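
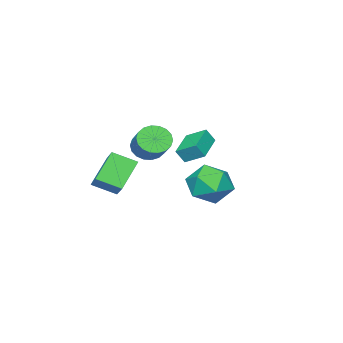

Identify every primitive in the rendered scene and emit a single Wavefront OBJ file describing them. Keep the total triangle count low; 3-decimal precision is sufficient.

v -0.651 0.101 -0.562
v -0.327 -0.207 0.161
v -0.909 1.133 -0.007
v -0.586 0.825 0.716
v 0.986 0.755 -1.016
v 1.309 0.447 -0.293
v 0.727 1.787 -0.461
v 1.051 1.479 0.262
v 3.443 -3.109 -2.724
v 2.117 -3.22 -1.367
v 2.74 -2.044 -3.323
v 1.414 -2.155 -1.966
v 4.266 -2.065 -1.834
v 2.94 -2.176 -0.477
v 3.563 -1 -2.433
v 2.237 -1.111 -1.076
v 1.751 3.907 -0.682
v 2.78 4.471 -0.248
v 2.86 2.969 -2.092
v 3.889 3.533 -1.658
v 3.319 2.658 -0.97
v 2.633 3.238 -0.098
v 3.007 4.202 -2.242
v 2.321 4.782 -1.37
v 3.556 4.654 -1.212
v 3.749 3.7 -0.426
v 1.891 3.74 -1.914
v 2.084 2.786 -1.128
v 0.785 -1.699 -0.589
v 1.447 -2.295 -0.461
v 2.217 -1.237 0.478
v 1.555 -0.641 0.349
v 1.569 -2.095 -0.786
v 2.339 -1.037 0.152
v 1.535 -1.817 -1.072
v 2.305 -0.759 -0.134
v 1.353 -1.515 -1.263
v 2.123 -0.457 -0.324
v 1.058 -1.25 -1.32
v 1.829 -0.192 -0.381
v 0.71 -1.073 -1.232
v 1.48 -0.016 -0.294
v 0.376 -1.021 -1.017
v 1.146 0.037 -0.079
v 0.123 -1.103 -0.718
v 0.893 -0.045 0.221
v 0.001 -1.303 -0.392
v 0.771 -0.245 0.546
v 0.035 -1.581 -0.106
v 0.805 -0.523 0.832
v 0.217 -1.883 0.084
v 0.987 -0.825 1.023
v 0.511 -2.148 0.141
v 1.282 -1.09 1.08
v 0.86 -2.324 0.054
v 1.63 -1.267 0.992
v 1.194 -2.377 -0.161
v 1.964 -1.319 0.777
f 2 4 1
f 5 2 1
f 1 4 3
f 3 5 1
f 2 8 4
f 6 2 5
f 6 8 2
f 4 8 3
f 7 5 3
f 3 8 7
f 7 6 5
f 8 6 7
f 10 12 9
f 13 10 9
f 9 12 11
f 11 13 9
f 10 16 12
f 14 10 13
f 14 16 10
f 12 16 11
f 15 13 11
f 11 16 15
f 15 14 13
f 16 14 15
f 17 28 22
f 17 22 18
f 17 18 24
f 17 24 27
f 17 27 28
f 18 22 26
f 22 28 21
f 28 27 19
f 27 24 23
f 24 18 25
f 20 26 21
f 20 21 19
f 20 19 23
f 20 23 25
f 20 25 26
f 21 26 22
f 19 21 28
f 23 19 27
f 25 23 24
f 26 25 18
f 30 29 33
f 30 33 31
f 31 33 34
f 31 34 32
f 33 29 35
f 33 35 34
f 34 35 36
f 34 36 32
f 35 29 37
f 35 37 36
f 36 37 38
f 36 38 32
f 37 29 39
f 37 39 38
f 38 39 40
f 38 40 32
f 39 29 41
f 39 41 40
f 40 41 42
f 40 42 32
f 41 29 43
f 41 43 42
f 42 43 44
f 42 44 32
f 43 29 45
f 43 45 44
f 44 45 46
f 44 46 32
f 45 29 47
f 45 47 46
f 46 47 48
f 46 48 32
f 47 29 49
f 47 49 48
f 48 49 50
f 48 50 32
f 49 29 51
f 49 51 50
f 50 51 52
f 50 52 32
f 51 29 53
f 51 53 52
f 52 53 54
f 52 54 32
f 53 29 55
f 53 55 54
f 54 55 56
f 54 56 32
f 55 29 57
f 55 57 56
f 56 57 58
f 56 58 32
f 57 29 30
f 57 30 58
f 58 30 31
f 58 31 32



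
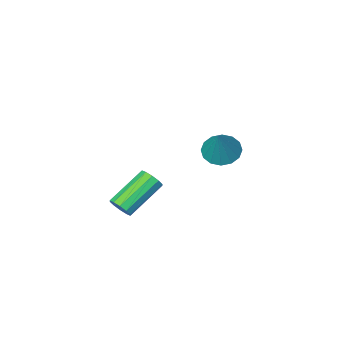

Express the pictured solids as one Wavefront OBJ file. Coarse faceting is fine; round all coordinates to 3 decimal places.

v 3.588 -0.56 2.133
v 3.901 -0.53 2.632
v 2.185 -0.851 3.726
v 1.872 -0.88 3.227
v 3.786 -0.194 2.551
v 2.07 -0.514 3.645
v 3.596 0.003 2.31
v 1.88 -0.318 3.404
v 3.402 -0.015 2.002
v 1.687 -0.336 3.096
v 3.28 -0.241 1.743
v 1.564 -0.562 2.837
v 3.275 -0.589 1.634
v 1.559 -0.91 2.728
v 3.39 -0.926 1.715
v 1.674 -1.246 2.809
v 3.58 -1.122 1.956
v 1.864 -1.443 3.05
v 3.773 -1.104 2.264
v 2.058 -1.425 3.358
v 3.896 -0.878 2.523
v 2.18 -1.199 3.617
v -2.405 -2.308 2.74
v -1.554 -2.44 2.444
v -1.715 -1.492 4.36
v -1.675 -2.014 2.282
v -1.992 -1.668 2.242
v -2.419 -1.492 2.336
v -2.842 -1.536 2.538
v -3.148 -1.786 2.794
v -3.255 -2.176 3.036
v -3.134 -2.601 3.198
v -2.818 -2.948 3.238
v -2.391 -3.123 3.144
v -1.968 -3.08 2.942
v -1.661 -2.829 2.686
f 2 1 5
f 2 5 3
f 3 5 6
f 3 6 4
f 5 1 7
f 5 7 6
f 6 7 8
f 6 8 4
f 7 1 9
f 7 9 8
f 8 9 10
f 8 10 4
f 9 1 11
f 9 11 10
f 10 11 12
f 10 12 4
f 11 1 13
f 11 13 12
f 12 13 14
f 12 14 4
f 13 1 15
f 13 15 14
f 14 15 16
f 14 16 4
f 15 1 17
f 15 17 16
f 16 17 18
f 16 18 4
f 17 1 19
f 17 19 18
f 18 19 20
f 18 20 4
f 19 1 21
f 19 21 20
f 20 21 22
f 20 22 4
f 21 1 2
f 21 2 22
f 22 2 3
f 22 3 4
f 24 23 26
f 24 26 25
f 26 23 27
f 26 27 25
f 27 23 28
f 27 28 25
f 28 23 29
f 28 29 25
f 29 23 30
f 29 30 25
f 30 23 31
f 30 31 25
f 31 23 32
f 31 32 25
f 32 23 33
f 32 33 25
f 33 23 34
f 33 34 25
f 34 23 35
f 34 35 25
f 35 23 36
f 35 36 25
f 36 23 24
f 36 24 25



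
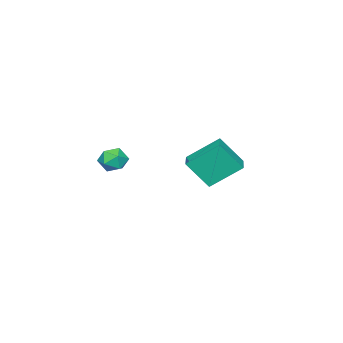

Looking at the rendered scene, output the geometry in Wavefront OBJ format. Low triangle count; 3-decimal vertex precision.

v -2.479 -0.849 -3.633
v -3.455 0.526 -2.332
v -1.377 -0.124 -3.574
v -2.353 1.252 -2.273
v -1.887 -1.872 -2.107
v -2.863 -0.496 -0.806
v -0.785 -1.146 -2.048
v -1.761 0.229 -0.747
v 4.242 -1.52 0.046
v 4.688 -2.002 -0.428
v 3.152 -2.098 -0.392
v 3.598 -2.58 -0.866
v 3.622 -2.669 -0.061
v 4.296 -2.311 0.209
v 3.544 -1.789 -1.029
v 4.218 -1.431 -0.759
v 4.257 -2.168 -1.092
v 4.305 -2.712 -0.494
v 3.535 -1.388 -0.326
v 3.583 -1.932 0.272
f 2 4 1
f 5 2 1
f 1 4 3
f 3 5 1
f 2 8 4
f 6 2 5
f 6 8 2
f 4 8 3
f 7 5 3
f 3 8 7
f 7 6 5
f 8 6 7
f 9 20 14
f 9 14 10
f 9 10 16
f 9 16 19
f 9 19 20
f 10 14 18
f 14 20 13
f 20 19 11
f 19 16 15
f 16 10 17
f 12 18 13
f 12 13 11
f 12 11 15
f 12 15 17
f 12 17 18
f 13 18 14
f 11 13 20
f 15 11 19
f 17 15 16
f 18 17 10



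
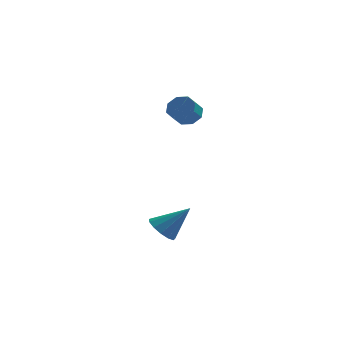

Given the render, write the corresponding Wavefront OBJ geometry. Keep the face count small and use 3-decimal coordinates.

v 0.975 -2.505 -3.339
v 1.664 -2.469 -4.021
v 2.445 -2.295 -1.841
v 1.504 -1.953 -3.936
v 1.176 -1.613 -3.662
v 0.784 -1.555 -3.285
v 0.453 -1.799 -2.926
v 0.287 -2.267 -2.698
v 0.34 -2.811 -2.673
v 0.594 -3.257 -2.86
v 0.969 -3.465 -3.199
v 1.346 -3.367 -3.583
v 1.605 -2.996 -3.889
v 2.164 1.819 3.514
v 2.536 2.248 4.172
v 2.148 1.491 4.885
v 1.776 1.061 4.226
v 1.914 2.454 4.053
v 1.526 1.697 4.766
v 1.438 2.288 3.618
v 1.051 1.53 4.33
v 1.388 1.847 3.121
v 1 1.089 3.834
v 1.792 1.389 2.855
v 1.404 0.632 3.568
v 2.414 1.183 2.974
v 2.026 0.426 3.687
v 2.889 1.35 3.41
v 2.502 0.592 4.122
v 2.94 1.791 3.906
v 2.552 1.033 4.619
f 2 1 4
f 2 4 3
f 4 1 5
f 4 5 3
f 5 1 6
f 5 6 3
f 6 1 7
f 6 7 3
f 7 1 8
f 7 8 3
f 8 1 9
f 8 9 3
f 9 1 10
f 9 10 3
f 10 1 11
f 10 11 3
f 11 1 12
f 11 12 3
f 12 1 13
f 12 13 3
f 13 1 2
f 13 2 3
f 15 14 18
f 15 18 16
f 16 18 19
f 16 19 17
f 18 14 20
f 18 20 19
f 19 20 21
f 19 21 17
f 20 14 22
f 20 22 21
f 21 22 23
f 21 23 17
f 22 14 24
f 22 24 23
f 23 24 25
f 23 25 17
f 24 14 26
f 24 26 25
f 25 26 27
f 25 27 17
f 26 14 28
f 26 28 27
f 27 28 29
f 27 29 17
f 28 14 30
f 28 30 29
f 29 30 31
f 29 31 17
f 30 14 15
f 30 15 31
f 31 15 16
f 31 16 17



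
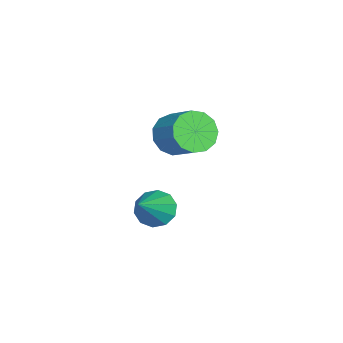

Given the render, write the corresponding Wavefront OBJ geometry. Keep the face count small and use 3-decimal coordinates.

v 2.579 -3.581 1.455
v 3.119 -3.58 0.825
v 4.081 -3.919 2.745
v 3.078 -3.099 0.999
v 2.846 -2.802 1.347
v 2.512 -2.803 1.736
v 2.203 -3.1 2.018
v 2.038 -3.581 2.084
v 2.079 -4.062 1.91
v 2.311 -4.359 1.562
v 2.645 -4.359 1.173
v 2.954 -4.061 0.891
v -1.298 -3.554 2.875
v -0.978 -3.104 2.066
v -0.062 -2.156 2.955
v -0.382 -2.606 3.765
v -1.425 -2.826 2.231
v -0.509 -1.879 3.121
v -1.833 -2.78 2.601
v -0.917 -1.832 3.491
v -2.07 -2.979 3.058
v -1.154 -2.031 3.947
v -2.063 -3.36 3.457
v -1.147 -2.413 4.346
v -1.812 -3.804 3.671
v -0.896 -2.856 4.561
v -1.399 -4.167 3.633
v -0.483 -3.22 4.522
v -0.953 -4.336 3.354
v -0.037 -3.389 4.243
v -0.617 -4.257 2.923
v 0.299 -3.309 3.812
v -0.497 -3.954 2.477
v 0.419 -3.007 3.366
v -0.632 -3.524 2.157
v 0.285 -2.577 3.047
f 2 1 4
f 2 4 3
f 4 1 5
f 4 5 3
f 5 1 6
f 5 6 3
f 6 1 7
f 6 7 3
f 7 1 8
f 7 8 3
f 8 1 9
f 8 9 3
f 9 1 10
f 9 10 3
f 10 1 11
f 10 11 3
f 11 1 12
f 11 12 3
f 12 1 2
f 12 2 3
f 14 13 17
f 14 17 15
f 15 17 18
f 15 18 16
f 17 13 19
f 17 19 18
f 18 19 20
f 18 20 16
f 19 13 21
f 19 21 20
f 20 21 22
f 20 22 16
f 21 13 23
f 21 23 22
f 22 23 24
f 22 24 16
f 23 13 25
f 23 25 24
f 24 25 26
f 24 26 16
f 25 13 27
f 25 27 26
f 26 27 28
f 26 28 16
f 27 13 29
f 27 29 28
f 28 29 30
f 28 30 16
f 29 13 31
f 29 31 30
f 30 31 32
f 30 32 16
f 31 13 33
f 31 33 32
f 32 33 34
f 32 34 16
f 33 13 35
f 33 35 34
f 34 35 36
f 34 36 16
f 35 13 14
f 35 14 36
f 36 14 15
f 36 15 16



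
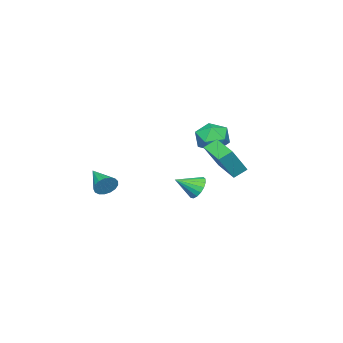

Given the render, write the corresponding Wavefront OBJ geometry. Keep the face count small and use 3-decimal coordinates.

v 2.764 3.827 0.284
v 3.053 3.644 -0.304
v 3.556 3.113 0.896
v 3.221 3.908 -0.213
v 3.283 4.153 -0.009
v 3.227 4.324 0.262
v 3.065 4.38 0.538
v 2.833 4.31 0.756
v 2.586 4.13 0.866
v 2.379 3.879 0.842
v 2.261 3.617 0.69
v 2.257 3.403 0.445
v 2.37 3.285 0.163
v 2.573 3.292 -0.091
v 2.819 3.422 -0.26
v 1.564 -2.365 -1.533
v 1.74 -2.66 -2.096
v 0.856 -3.715 -1.047
v 1.983 -2.717 -1.902
v 2.129 -2.694 -1.623
v 2.146 -2.595 -1.324
v 2.03 -2.443 -1.072
v 1.807 -2.274 -0.926
v 1.528 -2.125 -0.919
v 1.258 -2.032 -1.053
v 1.058 -2.014 -1.296
v 0.973 -2.077 -1.594
v 1.024 -2.206 -1.878
v 1.199 -2.372 -2.083
v 1.457 -2.535 -2.162
v -4.564 0.175 0.711
v -4.163 0.858 1.32
v -3.097 -0.158 0.12
v -2.696 0.525 0.729
v -3.076 -0.319 1.105
v -3.983 -0.113 1.471
v -3.277 0.813 -0.031
v -4.184 1.019 0.335
v -3.368 1.252 0.862
v -3.244 0.552 1.564
v -4.016 0.148 -0.124
v -3.892 -0.552 0.578
v -3.016 1.131 -0.828
v -3.598 1.535 -0.377
v -2.24 2.541 -1.089
v -2.822 2.945 -0.638
v -2.058 0.875 0.638
v -2.64 1.279 1.089
v -1.282 2.285 0.377
v -1.864 2.689 0.828
f 2 1 4
f 2 4 3
f 4 1 5
f 4 5 3
f 5 1 6
f 5 6 3
f 6 1 7
f 6 7 3
f 7 1 8
f 7 8 3
f 8 1 9
f 8 9 3
f 9 1 10
f 9 10 3
f 10 1 11
f 10 11 3
f 11 1 12
f 11 12 3
f 12 1 13
f 12 13 3
f 13 1 14
f 13 14 3
f 14 1 15
f 14 15 3
f 15 1 2
f 15 2 3
f 17 16 19
f 17 19 18
f 19 16 20
f 19 20 18
f 20 16 21
f 20 21 18
f 21 16 22
f 21 22 18
f 22 16 23
f 22 23 18
f 23 16 24
f 23 24 18
f 24 16 25
f 24 25 18
f 25 16 26
f 25 26 18
f 26 16 27
f 26 27 18
f 27 16 28
f 27 28 18
f 28 16 29
f 28 29 18
f 29 16 30
f 29 30 18
f 30 16 17
f 30 17 18
f 31 42 36
f 31 36 32
f 31 32 38
f 31 38 41
f 31 41 42
f 32 36 40
f 36 42 35
f 42 41 33
f 41 38 37
f 38 32 39
f 34 40 35
f 34 35 33
f 34 33 37
f 34 37 39
f 34 39 40
f 35 40 36
f 33 35 42
f 37 33 41
f 39 37 38
f 40 39 32
f 44 46 43
f 47 44 43
f 43 46 45
f 45 47 43
f 44 50 46
f 48 44 47
f 48 50 44
f 46 50 45
f 49 47 45
f 45 50 49
f 49 48 47
f 50 48 49



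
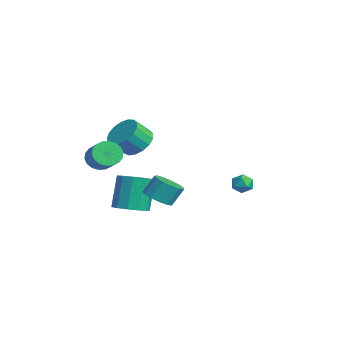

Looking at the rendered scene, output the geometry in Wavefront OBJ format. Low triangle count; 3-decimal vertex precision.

v -1.214 4.094 0.807
v -0.648 4.039 1.147
v -1.112 3.081 0.473
v -0.546 3.026 0.813
v -1.123 3.078 1.135
v -1.186 3.704 1.341
v -0.574 3.416 0.279
v -0.637 4.042 0.485
v -0.253 3.619 0.821
v -0.592 3.411 1.35
v -1.168 3.709 0.27
v -1.507 3.501 0.799
v -3.484 -1.249 3.337
v -2.487 -1.276 3.124
v -2.318 -2.178 4.031
v -3.316 -2.151 4.243
v -2.524 -0.934 3.471
v -2.355 -1.836 4.377
v -2.78 -0.665 3.787
v -2.611 -1.567 4.693
v -3.198 -0.529 4
v -3.029 -1.431 4.906
v -3.681 -0.558 4.061
v -3.512 -1.46 4.967
v -4.12 -0.746 3.956
v -3.951 -1.648 4.863
v -4.413 -1.048 3.709
v -4.244 -1.95 4.616
v -4.493 -1.397 3.377
v -4.324 -2.299 4.284
v -4.342 -1.712 3.036
v -4.173 -2.614 3.942
v -3.995 -1.921 2.763
v -3.826 -2.823 3.67
v -3.531 -1.976 2.622
v -3.362 -2.878 3.529
v -3.056 -1.864 2.645
v -2.887 -2.766 3.552
v -2.679 -1.612 2.826
v -2.51 -2.513 3.733
v -2.534 -3.535 2.849
v -2.123 -3.729 2.166
v -0.856 -3.66 2.908
v -1.266 -3.465 3.591
v -2.135 -3.364 2.153
v -0.868 -3.295 2.895
v -2.226 -3.034 2.277
v -0.959 -2.964 3.019
v -2.378 -2.802 2.515
v -1.111 -2.733 3.257
v -2.561 -2.716 2.819
v -1.294 -2.646 3.561
v -2.738 -2.791 3.129
v -1.471 -2.722 3.871
v -2.875 -3.014 3.383
v -1.608 -2.945 4.125
v -2.944 -3.34 3.532
v -1.677 -3.271 4.274
v -2.932 -3.705 3.545
v -1.665 -3.636 4.287
v -2.841 -4.036 3.421
v -1.574 -3.966 4.163
v -2.689 -4.267 3.183
v -1.422 -4.198 3.925
v -2.506 -4.354 2.879
v -1.239 -4.284 3.621
v -2.329 -4.278 2.569
v -1.062 -4.209 3.311
v -2.192 -4.055 2.315
v -0.925 -3.986 3.057
v 2.772 -2.058 1.863
v 3.282 -1.49 1.513
v 3.278 -0.873 2.507
v 2.768 -1.442 2.857
v 2.84 -1.346 1.422
v 2.836 -0.73 2.417
v 2.376 -1.429 1.471
v 2.372 -0.813 2.466
v 2.039 -1.711 1.645
v 2.034 -1.095 2.639
v 1.934 -2.104 1.888
v 1.93 -1.488 2.882
v 2.095 -2.482 2.123
v 2.091 -1.866 3.117
v 2.471 -2.725 2.275
v 2.467 -2.109 3.269
v 2.943 -2.757 2.296
v 2.939 -2.141 3.291
v 3.36 -2.567 2.18
v 3.356 -1.95 3.175
v 3.591 -2.215 1.963
v 3.587 -1.599 2.958
v 3.562 -1.813 1.714
v 3.558 -1.197 2.709
v 0.932 -2.926 0.532
v 1.656 -2.284 0.595
v 1.093 -1.832 2.471
v 0.368 -2.474 2.408
v 1.225 -2.011 0.4
v 0.662 -1.559 2.276
v 0.701 -2.028 0.246
v 0.137 -1.576 2.122
v 0.25 -2.331 0.184
v -0.314 -1.879 2.06
v 0.015 -2.822 0.232
v -0.548 -2.37 2.108
v 0.072 -3.346 0.375
v -0.492 -2.895 2.251
v 0.401 -3.737 0.568
v -0.162 -3.285 2.444
v 0.899 -3.871 0.75
v 0.336 -3.419 2.626
v 1.408 -3.704 0.862
v 0.844 -3.252 2.738
v 1.765 -3.29 0.87
v 1.201 -2.839 2.746
v 1.857 -2.761 0.77
v 1.294 -2.309 2.646
f 1 12 6
f 1 6 2
f 1 2 8
f 1 8 11
f 1 11 12
f 2 6 10
f 6 12 5
f 12 11 3
f 11 8 7
f 8 2 9
f 4 10 5
f 4 5 3
f 4 3 7
f 4 7 9
f 4 9 10
f 5 10 6
f 3 5 12
f 7 3 11
f 9 7 8
f 10 9 2
f 14 13 17
f 14 17 15
f 15 17 18
f 15 18 16
f 17 13 19
f 17 19 18
f 18 19 20
f 18 20 16
f 19 13 21
f 19 21 20
f 20 21 22
f 20 22 16
f 21 13 23
f 21 23 22
f 22 23 24
f 22 24 16
f 23 13 25
f 23 25 24
f 24 25 26
f 24 26 16
f 25 13 27
f 25 27 26
f 26 27 28
f 26 28 16
f 27 13 29
f 27 29 28
f 28 29 30
f 28 30 16
f 29 13 31
f 29 31 30
f 30 31 32
f 30 32 16
f 31 13 33
f 31 33 32
f 32 33 34
f 32 34 16
f 33 13 35
f 33 35 34
f 34 35 36
f 34 36 16
f 35 13 37
f 35 37 36
f 36 37 38
f 36 38 16
f 37 13 39
f 37 39 38
f 38 39 40
f 38 40 16
f 39 13 14
f 39 14 40
f 40 14 15
f 40 15 16
f 42 41 45
f 42 45 43
f 43 45 46
f 43 46 44
f 45 41 47
f 45 47 46
f 46 47 48
f 46 48 44
f 47 41 49
f 47 49 48
f 48 49 50
f 48 50 44
f 49 41 51
f 49 51 50
f 50 51 52
f 50 52 44
f 51 41 53
f 51 53 52
f 52 53 54
f 52 54 44
f 53 41 55
f 53 55 54
f 54 55 56
f 54 56 44
f 55 41 57
f 55 57 56
f 56 57 58
f 56 58 44
f 57 41 59
f 57 59 58
f 58 59 60
f 58 60 44
f 59 41 61
f 59 61 60
f 60 61 62
f 60 62 44
f 61 41 63
f 61 63 62
f 62 63 64
f 62 64 44
f 63 41 65
f 63 65 64
f 64 65 66
f 64 66 44
f 65 41 67
f 65 67 66
f 66 67 68
f 66 68 44
f 67 41 69
f 67 69 68
f 68 69 70
f 68 70 44
f 69 41 42
f 69 42 70
f 70 42 43
f 70 43 44
f 72 71 75
f 72 75 73
f 73 75 76
f 73 76 74
f 75 71 77
f 75 77 76
f 76 77 78
f 76 78 74
f 77 71 79
f 77 79 78
f 78 79 80
f 78 80 74
f 79 71 81
f 79 81 80
f 80 81 82
f 80 82 74
f 81 71 83
f 81 83 82
f 82 83 84
f 82 84 74
f 83 71 85
f 83 85 84
f 84 85 86
f 84 86 74
f 85 71 87
f 85 87 86
f 86 87 88
f 86 88 74
f 87 71 89
f 87 89 88
f 88 89 90
f 88 90 74
f 89 71 91
f 89 91 90
f 90 91 92
f 90 92 74
f 91 71 93
f 91 93 92
f 92 93 94
f 92 94 74
f 93 71 72
f 93 72 94
f 94 72 73
f 94 73 74
f 96 95 99
f 96 99 97
f 97 99 100
f 97 100 98
f 99 95 101
f 99 101 100
f 100 101 102
f 100 102 98
f 101 95 103
f 101 103 102
f 102 103 104
f 102 104 98
f 103 95 105
f 103 105 104
f 104 105 106
f 104 106 98
f 105 95 107
f 105 107 106
f 106 107 108
f 106 108 98
f 107 95 109
f 107 109 108
f 108 109 110
f 108 110 98
f 109 95 111
f 109 111 110
f 110 111 112
f 110 112 98
f 111 95 113
f 111 113 112
f 112 113 114
f 112 114 98
f 113 95 115
f 113 115 114
f 114 115 116
f 114 116 98
f 115 95 117
f 115 117 116
f 116 117 118
f 116 118 98
f 117 95 96
f 117 96 118
f 118 96 97
f 118 97 98



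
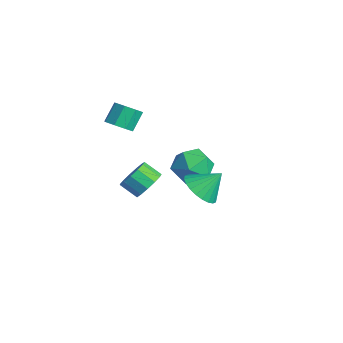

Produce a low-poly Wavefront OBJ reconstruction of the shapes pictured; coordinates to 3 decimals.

v -2.405 3.217 -3.305
v -1.965 2.564 -2.332
v -3.155 1.516 -4.108
v -2.715 0.863 -3.135
v -3.662 1.664 -2.974
v -3.199 2.715 -2.477
v -1.921 1.365 -3.963
v -1.458 2.416 -3.466
v -1.666 1.419 -2.739
v -2.742 1.604 -2.128
v -2.378 2.476 -4.312
v -3.454 2.661 -3.701
v 2.821 -0.228 -0.719
v 3.613 -0.875 -0.401
v 3.179 0.728 0.339
v 3.809 -0.637 -0.683
v 3.856 -0.338 -0.97
v 3.744 -0.021 -1.218
v 3.493 0.264 -1.391
v 3.139 0.474 -1.461
v 2.736 0.577 -1.418
v 2.347 0.557 -1.269
v 2.03 0.418 -1.036
v 1.833 0.181 -0.754
v 1.787 -0.119 -0.468
v 1.898 -0.435 -0.219
v 2.15 -0.72 -0.046
v 2.504 -0.93 0.024
v 2.906 -1.033 -0.019
v 3.295 -1.014 -0.168
v -3.246 -1.725 0.504
v -2.636 -1.228 0.362
v -3.003 -0.498 1.333
v -3.614 -0.995 1.476
v -3.141 -1.073 0.053
v -3.509 -0.342 1.025
v -3.708 -1.299 0.009
v -4.076 -0.569 0.981
v -4.005 -1.775 0.255
v -4.372 -1.045 1.227
v -3.857 -2.222 0.647
v -4.224 -1.492 1.618
v -3.351 -2.378 0.955
v -3.719 -1.647 1.927
v -2.784 -2.151 0.999
v -3.152 -1.421 1.971
v -2.488 -1.675 0.753
v -2.855 -0.945 1.725
v 0.597 -1.877 -1.421
v 1.188 -2.569 -1.432
v 0.514 -3.155 -0.79
v -0.077 -2.463 -0.779
v 1.316 -2.276 -1.03
v 0.641 -2.862 -0.389
v 1.215 -1.857 -0.753
v 0.541 -2.443 -0.111
v 0.918 -1.444 -0.688
v 0.244 -2.03 -0.046
v 0.52 -1.168 -0.855
v -0.155 -1.754 -0.213
v 0.146 -1.118 -1.202
v -0.529 -1.704 -0.56
v -0.085 -1.308 -1.619
v -0.76 -1.894 -0.977
v -0.099 -1.679 -1.972
v -0.774 -2.265 -1.331
v 0.108 -2.113 -2.151
v -0.567 -2.699 -1.509
v 0.47 -2.472 -2.098
v -0.204 -3.058 -1.456
v 0.873 -2.642 -1.83
v 0.199 -3.228 -1.188
f 1 12 6
f 1 6 2
f 1 2 8
f 1 8 11
f 1 11 12
f 2 6 10
f 6 12 5
f 12 11 3
f 11 8 7
f 8 2 9
f 4 10 5
f 4 5 3
f 4 3 7
f 4 7 9
f 4 9 10
f 5 10 6
f 3 5 12
f 7 3 11
f 9 7 8
f 10 9 2
f 14 13 16
f 14 16 15
f 16 13 17
f 16 17 15
f 17 13 18
f 17 18 15
f 18 13 19
f 18 19 15
f 19 13 20
f 19 20 15
f 20 13 21
f 20 21 15
f 21 13 22
f 21 22 15
f 22 13 23
f 22 23 15
f 23 13 24
f 23 24 15
f 24 13 25
f 24 25 15
f 25 13 26
f 25 26 15
f 26 13 27
f 26 27 15
f 27 13 28
f 27 28 15
f 28 13 29
f 28 29 15
f 29 13 30
f 29 30 15
f 30 13 14
f 30 14 15
f 32 31 35
f 32 35 33
f 33 35 36
f 33 36 34
f 35 31 37
f 35 37 36
f 36 37 38
f 36 38 34
f 37 31 39
f 37 39 38
f 38 39 40
f 38 40 34
f 39 31 41
f 39 41 40
f 40 41 42
f 40 42 34
f 41 31 43
f 41 43 42
f 42 43 44
f 42 44 34
f 43 31 45
f 43 45 44
f 44 45 46
f 44 46 34
f 45 31 47
f 45 47 46
f 46 47 48
f 46 48 34
f 47 31 32
f 47 32 48
f 48 32 33
f 48 33 34
f 50 49 53
f 50 53 51
f 51 53 54
f 51 54 52
f 53 49 55
f 53 55 54
f 54 55 56
f 54 56 52
f 55 49 57
f 55 57 56
f 56 57 58
f 56 58 52
f 57 49 59
f 57 59 58
f 58 59 60
f 58 60 52
f 59 49 61
f 59 61 60
f 60 61 62
f 60 62 52
f 61 49 63
f 61 63 62
f 62 63 64
f 62 64 52
f 63 49 65
f 63 65 64
f 64 65 66
f 64 66 52
f 65 49 67
f 65 67 66
f 66 67 68
f 66 68 52
f 67 49 69
f 67 69 68
f 68 69 70
f 68 70 52
f 69 49 71
f 69 71 70
f 70 71 72
f 70 72 52
f 71 49 50
f 71 50 72
f 72 50 51
f 72 51 52



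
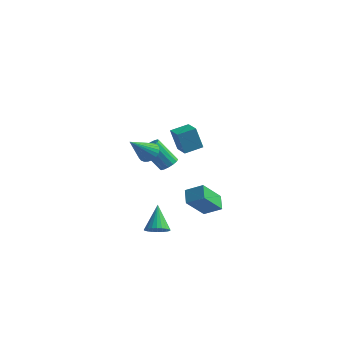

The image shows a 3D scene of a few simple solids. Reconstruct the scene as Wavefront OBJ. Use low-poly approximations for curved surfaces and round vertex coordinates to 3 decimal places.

v 0.753 1.549 -3.916
v 0.386 0.249 -2.551
v 1.744 1.843 -3.368
v 1.377 0.544 -2.003
v 1.263 0.836 -4.457
v 0.896 -0.463 -3.092
v 2.254 1.131 -3.909
v 1.887 -0.169 -2.544
v 1.132 -3.763 -3.577
v 1.409 -4.235 -3.125
v 0.568 -2.817 -2.243
v 1.622 -4.061 -3.159
v 1.76 -3.842 -3.256
v 1.803 -3.61 -3.402
v 1.743 -3.402 -3.574
v 1.591 -3.249 -3.748
v 1.369 -3.174 -3.895
v 1.11 -3.188 -3.994
v 0.855 -3.29 -4.029
v 0.642 -3.464 -3.996
v 0.504 -3.684 -3.899
v 0.461 -3.915 -3.753
v 0.52 -4.124 -3.58
v 0.673 -4.277 -3.407
v 0.895 -4.352 -3.259
v 1.154 -4.338 -3.161
v -0.766 -1.58 0.881
v -0.141 -1.496 1.186
v -1.194 -2.82 2.099
v -0.292 -1.312 1.32
v -0.514 -1.169 1.388
v -0.775 -1.088 1.378
v -1.034 -1.082 1.293
v -1.253 -1.152 1.145
v -1.397 -1.288 0.956
v -1.445 -1.468 0.757
v -1.39 -1.665 0.576
v -1.24 -1.849 0.441
v -1.017 -1.992 0.374
v -0.757 -2.073 0.383
v -0.497 -2.078 0.469
v -0.279 -2.008 0.617
v -0.134 -1.873 0.805
v -0.086 -1.693 1.005
v -0.681 0.303 -0.83
v -0.281 0.6 -0.462
v -1.299 0.233 0.939
v -1.699 -0.063 0.57
v -0.49 0.825 -0.555
v -1.508 0.458 0.846
v -0.75 0.91 -0.722
v -1.768 0.543 0.679
v -0.992 0.832 -0.918
v -2.01 0.465 0.483
v -1.151 0.613 -1.091
v -2.169 0.246 0.31
v -1.183 0.311 -1.194
v -2.201 -0.056 0.207
v -1.081 0.007 -1.199
v -2.099 -0.36 0.202
v -0.872 -0.218 -1.106
v -1.89 -0.585 0.295
v -0.612 -0.303 -0.939
v -1.63 -0.67 0.462
v -0.37 -0.225 -0.743
v -1.388 -0.592 0.658
v -0.211 -0.006 -0.57
v -1.229 -0.373 0.831
v -0.179 0.296 -0.467
v -1.197 -0.071 0.934
v 3.171 -4.282 2.997
v 2.826 -4.446 4.323
v 2.344 -3.668 2.857
v 1.998 -3.832 4.183
v 3.762 -3.428 3.257
v 3.416 -3.592 4.583
v 2.934 -2.814 3.117
v 2.589 -2.978 4.443
f 2 4 1
f 5 2 1
f 1 4 3
f 3 5 1
f 2 8 4
f 6 2 5
f 6 8 2
f 4 8 3
f 7 5 3
f 3 8 7
f 7 6 5
f 8 6 7
f 10 9 12
f 10 12 11
f 12 9 13
f 12 13 11
f 13 9 14
f 13 14 11
f 14 9 15
f 14 15 11
f 15 9 16
f 15 16 11
f 16 9 17
f 16 17 11
f 17 9 18
f 17 18 11
f 18 9 19
f 18 19 11
f 19 9 20
f 19 20 11
f 20 9 21
f 20 21 11
f 21 9 22
f 21 22 11
f 22 9 23
f 22 23 11
f 23 9 24
f 23 24 11
f 24 9 25
f 24 25 11
f 25 9 26
f 25 26 11
f 26 9 10
f 26 10 11
f 28 27 30
f 28 30 29
f 30 27 31
f 30 31 29
f 31 27 32
f 31 32 29
f 32 27 33
f 32 33 29
f 33 27 34
f 33 34 29
f 34 27 35
f 34 35 29
f 35 27 36
f 35 36 29
f 36 27 37
f 36 37 29
f 37 27 38
f 37 38 29
f 38 27 39
f 38 39 29
f 39 27 40
f 39 40 29
f 40 27 41
f 40 41 29
f 41 27 42
f 41 42 29
f 42 27 43
f 42 43 29
f 43 27 44
f 43 44 29
f 44 27 28
f 44 28 29
f 46 45 49
f 46 49 47
f 47 49 50
f 47 50 48
f 49 45 51
f 49 51 50
f 50 51 52
f 50 52 48
f 51 45 53
f 51 53 52
f 52 53 54
f 52 54 48
f 53 45 55
f 53 55 54
f 54 55 56
f 54 56 48
f 55 45 57
f 55 57 56
f 56 57 58
f 56 58 48
f 57 45 59
f 57 59 58
f 58 59 60
f 58 60 48
f 59 45 61
f 59 61 60
f 60 61 62
f 60 62 48
f 61 45 63
f 61 63 62
f 62 63 64
f 62 64 48
f 63 45 65
f 63 65 64
f 64 65 66
f 64 66 48
f 65 45 67
f 65 67 66
f 66 67 68
f 66 68 48
f 67 45 69
f 67 69 68
f 68 69 70
f 68 70 48
f 69 45 46
f 69 46 70
f 70 46 47
f 70 47 48
f 72 74 71
f 75 72 71
f 71 74 73
f 73 75 71
f 72 78 74
f 76 72 75
f 76 78 72
f 74 78 73
f 77 75 73
f 73 78 77
f 77 76 75
f 78 76 77



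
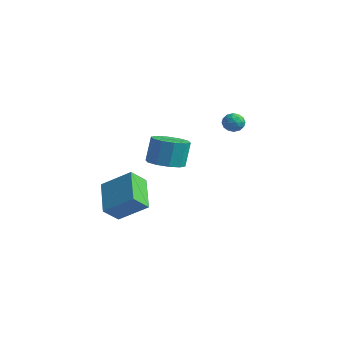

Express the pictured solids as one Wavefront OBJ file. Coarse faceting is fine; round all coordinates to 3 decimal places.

v 3.021 -3.932 3.052
v 3.838 -4.437 3.248
v 3.756 -4.012 4.684
v 2.939 -3.508 4.488
v 3.998 -3.874 3.09
v 3.917 -3.449 4.527
v 3.785 -3.334 2.918
v 3.704 -2.909 4.355
v 3.28 -3.022 2.797
v 3.199 -2.597 4.234
v 2.676 -3.058 2.774
v 2.595 -2.633 4.21
v 2.204 -3.428 2.856
v 2.122 -3.003 4.292
v 2.043 -3.991 3.013
v 1.962 -3.566 4.45
v 2.256 -4.531 3.185
v 2.175 -4.106 4.622
v 2.761 -4.843 3.306
v 2.68 -4.418 4.743
v 3.365 -4.807 3.33
v 3.284 -4.382 4.766
v 0.322 3.713 3.103
v 0.806 3.505 2.719
v 0.034 2.715 3.281
v 0.518 2.507 2.897
v 0.653 2.782 3.472
v 0.832 3.4 3.362
v 0.008 2.82 2.638
v 0.187 3.438 2.528
v 0.612 2.953 2.432
v 1.011 2.93 2.947
v -0.171 3.29 3.053
v 0.228 3.267 3.568
v 0.59 3.697 2.896
v 0.25 2.523 3.104
v 0.33 2.685 3.442
v 0.615 2.563 3.217
v 0.605 3.635 3.273
v 0.889 3.513 3.048
v 0.799 3.088 3.49
v -0.049 2.707 2.952
v 0.235 2.585 2.727
v 0.225 3.657 2.783
v 0.51 3.535 2.558
v 0.041 3.132 2.51
v 0.76 3.25 2.501
v 0.59 2.663 2.605
v 0.291 2.848 2.453
v 0.396 3.211 2.389
v 0.994 3.237 2.804
v 0.825 2.649 2.908
v 0.905 2.812 3.246
v 1.009 3.174 3.181
v 0.88 2.912 2.635
v 0.015 3.571 3.092
v -0.154 2.983 3.196
v -0.169 3.046 2.819
v -0.065 3.408 2.754
v 0.25 3.557 3.395
v 0.08 2.97 3.499
v 0.444 3.009 3.611
v 0.549 3.372 3.547
v -0.04 3.308 3.365
v -3.9 -2.28 -1.359
v -2.477 -1.431 -0.221
v -3.775 -1.347 -2.211
v -2.352 -0.498 -1.073
v -2.368 -3.442 -2.407
v -0.945 -2.593 -1.269
v -2.243 -2.509 -3.259
v -0.82 -1.66 -2.121
f 2 1 5
f 2 5 3
f 3 5 6
f 3 6 4
f 5 1 7
f 5 7 6
f 6 7 8
f 6 8 4
f 7 1 9
f 7 9 8
f 8 9 10
f 8 10 4
f 9 1 11
f 9 11 10
f 10 11 12
f 10 12 4
f 11 1 13
f 11 13 12
f 12 13 14
f 12 14 4
f 13 1 15
f 13 15 14
f 14 15 16
f 14 16 4
f 15 1 17
f 15 17 16
f 16 17 18
f 16 18 4
f 17 1 19
f 17 19 18
f 18 19 20
f 18 20 4
f 19 1 21
f 19 21 20
f 20 21 22
f 20 22 4
f 21 1 2
f 21 2 22
f 22 2 3
f 22 3 4
f 23 60 39
f 60 34 63
f 39 63 28
f 60 63 39
f 23 39 35
f 39 28 40
f 35 40 24
f 39 40 35
f 23 35 44
f 35 24 45
f 44 45 30
f 35 45 44
f 23 44 56
f 44 30 59
f 56 59 33
f 44 59 56
f 23 56 60
f 56 33 64
f 60 64 34
f 56 64 60
f 24 40 51
f 40 28 54
f 51 54 32
f 40 54 51
f 28 63 41
f 63 34 62
f 41 62 27
f 63 62 41
f 34 64 61
f 64 33 57
f 61 57 25
f 64 57 61
f 33 59 58
f 59 30 46
f 58 46 29
f 59 46 58
f 30 45 50
f 45 24 47
f 50 47 31
f 45 47 50
f 26 52 38
f 52 32 53
f 38 53 27
f 52 53 38
f 26 38 36
f 38 27 37
f 36 37 25
f 38 37 36
f 26 36 43
f 36 25 42
f 43 42 29
f 36 42 43
f 26 43 48
f 43 29 49
f 48 49 31
f 43 49 48
f 26 48 52
f 48 31 55
f 52 55 32
f 48 55 52
f 27 53 41
f 53 32 54
f 41 54 28
f 53 54 41
f 25 37 61
f 37 27 62
f 61 62 34
f 37 62 61
f 29 42 58
f 42 25 57
f 58 57 33
f 42 57 58
f 31 49 50
f 49 29 46
f 50 46 30
f 49 46 50
f 32 55 51
f 55 31 47
f 51 47 24
f 55 47 51
f 66 68 65
f 69 66 65
f 65 68 67
f 67 69 65
f 66 72 68
f 70 66 69
f 70 72 66
f 68 72 67
f 71 69 67
f 67 72 71
f 71 70 69
f 72 70 71



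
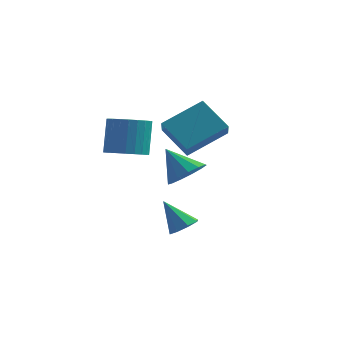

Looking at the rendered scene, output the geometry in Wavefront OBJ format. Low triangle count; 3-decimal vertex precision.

v 2.234 0.799 -1.748
v 2.634 0.342 -1.466
v 1.366 0.801 -0.512
v 2.782 0.822 -1.363
v 2.609 1.289 -1.485
v 2.216 1.469 -1.761
v 1.834 1.257 -2.029
v 1.686 0.777 -2.133
v 1.86 0.31 -2.01
v 2.252 0.13 -1.734
v 2.937 -0.483 1.621
v 3.522 -0.785 2.19
v 1.963 -0.297 2.719
v 3.589 -0.3 2.167
v 3.449 0.127 1.971
v 3.146 0.361 1.664
v 2.778 0.326 1.343
v 2.459 0.035 1.11
v 2.293 -0.421 1.039
v 2.331 -0.896 1.153
v 2.561 -1.24 1.415
v 2.911 -1.344 1.743
v 3.269 -1.174 2.031
v 1.146 3.578 0.931
v 1.569 2.595 1.669
v -0.092 3.889 2.053
v 0.33 2.906 2.791
v 2.37 4.854 1.929
v 2.792 3.871 2.667
v 1.131 5.165 3.051
v 1.554 4.182 3.789
v 0.224 -0.079 2.145
v 1.026 0.252 2.087
v 0.899 0.83 3.638
v 0.096 0.499 3.695
v 0.839 0.512 1.975
v 0.712 1.09 3.526
v 0.559 0.682 1.888
v 0.431 1.26 3.439
v 0.227 0.736 1.841
v 0.099 1.314 3.392
v -0.105 0.666 1.84
v -0.233 1.245 3.39
v -0.387 0.483 1.885
v -0.515 1.061 3.436
v -0.576 0.214 1.97
v -0.704 0.792 3.52
v -0.644 -0.1 2.081
v -0.771 0.479 3.632
v -0.579 -0.41 2.202
v -0.706 0.168 3.753
v -0.392 -0.67 2.314
v -0.519 -0.092 3.865
v -0.111 -0.84 2.401
v -0.239 -0.262 3.952
v 0.221 -0.894 2.448
v 0.093 -0.316 3.999
v 0.553 -0.825 2.45
v 0.425 -0.246 4
v 0.835 -0.641 2.404
v 0.707 -0.063 3.955
v 1.024 -0.372 2.32
v 0.896 0.206 3.87
v 1.091 -0.059 2.208
v 0.964 0.52 3.759
f 2 1 4
f 2 4 3
f 4 1 5
f 4 5 3
f 5 1 6
f 5 6 3
f 6 1 7
f 6 7 3
f 7 1 8
f 7 8 3
f 8 1 9
f 8 9 3
f 9 1 10
f 9 10 3
f 10 1 2
f 10 2 3
f 12 11 14
f 12 14 13
f 14 11 15
f 14 15 13
f 15 11 16
f 15 16 13
f 16 11 17
f 16 17 13
f 17 11 18
f 17 18 13
f 18 11 19
f 18 19 13
f 19 11 20
f 19 20 13
f 20 11 21
f 20 21 13
f 21 11 22
f 21 22 13
f 22 11 23
f 22 23 13
f 23 11 12
f 23 12 13
f 25 27 24
f 28 25 24
f 24 27 26
f 26 28 24
f 25 31 27
f 29 25 28
f 29 31 25
f 27 31 26
f 30 28 26
f 26 31 30
f 30 29 28
f 31 29 30
f 33 32 36
f 33 36 34
f 34 36 37
f 34 37 35
f 36 32 38
f 36 38 37
f 37 38 39
f 37 39 35
f 38 32 40
f 38 40 39
f 39 40 41
f 39 41 35
f 40 32 42
f 40 42 41
f 41 42 43
f 41 43 35
f 42 32 44
f 42 44 43
f 43 44 45
f 43 45 35
f 44 32 46
f 44 46 45
f 45 46 47
f 45 47 35
f 46 32 48
f 46 48 47
f 47 48 49
f 47 49 35
f 48 32 50
f 48 50 49
f 49 50 51
f 49 51 35
f 50 32 52
f 50 52 51
f 51 52 53
f 51 53 35
f 52 32 54
f 52 54 53
f 53 54 55
f 53 55 35
f 54 32 56
f 54 56 55
f 55 56 57
f 55 57 35
f 56 32 58
f 56 58 57
f 57 58 59
f 57 59 35
f 58 32 60
f 58 60 59
f 59 60 61
f 59 61 35
f 60 32 62
f 60 62 61
f 61 62 63
f 61 63 35
f 62 32 64
f 62 64 63
f 63 64 65
f 63 65 35
f 64 32 33
f 64 33 65
f 65 33 34
f 65 34 35



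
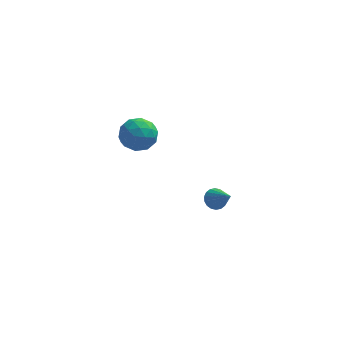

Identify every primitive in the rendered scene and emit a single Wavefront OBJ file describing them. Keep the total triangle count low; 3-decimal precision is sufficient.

v -3.534 -2.814 4.286
v -3.004 -2.007 4.072
v -2.736 -3.633 3.168
v -2.206 -2.826 2.954
v -2.079 -3.286 3.82
v -2.572 -2.78 4.51
v -3.168 -2.86 2.73
v -3.661 -2.354 3.42
v -2.778 -2.036 3.11
v -2.105 -2.299 3.784
v -3.635 -3.341 3.456
v -2.962 -3.604 4.13
v -3.339 -2.338 4.277
v -2.401 -3.302 2.963
v -2.326 -3.572 3.472
v -2.015 -3.098 3.346
v -3.085 -2.793 4.535
v -2.773 -2.318 4.409
v -2.229 -3.071 4.261
v -2.967 -3.322 2.831
v -2.655 -2.847 2.705
v -3.725 -2.542 3.894
v -3.414 -2.068 3.768
v -3.511 -2.569 2.979
v -2.895 -1.881 3.586
v -2.426 -2.363 2.929
v -2.992 -2.382 2.797
v -3.281 -2.085 3.203
v -2.499 -2.036 3.982
v -2.03 -2.518 3.325
v -1.955 -2.788 3.834
v -2.245 -2.49 4.24
v -2.366 -2.053 3.417
v -3.71 -3.122 3.915
v -3.241 -3.604 3.258
v -3.495 -3.15 3
v -3.785 -2.852 3.406
v -3.314 -3.277 4.311
v -2.845 -3.759 3.654
v -2.459 -3.555 4.037
v -2.748 -3.258 4.443
v -3.374 -3.587 3.823
v 0.666 -0.606 -2.958
v 1.06 -0.131 -2.833
v 1.434 -1.534 -1.862
v 0.852 -0.088 -2.651
v 0.606 -0.148 -2.529
v 0.372 -0.299 -2.493
v 0.197 -0.51 -2.549
v 0.114 -0.74 -2.685
v 0.14 -0.944 -2.876
v 0.271 -1.08 -3.084
v 0.479 -1.123 -3.266
v 0.725 -1.063 -3.387
v 0.959 -0.913 -3.424
v 1.134 -0.701 -3.368
v 1.217 -0.471 -3.231
v 1.191 -0.268 -3.04
f 1 38 17
f 38 12 41
f 17 41 6
f 38 41 17
f 1 17 13
f 17 6 18
f 13 18 2
f 17 18 13
f 1 13 22
f 13 2 23
f 22 23 8
f 13 23 22
f 1 22 34
f 22 8 37
f 34 37 11
f 22 37 34
f 1 34 38
f 34 11 42
f 38 42 12
f 34 42 38
f 2 18 29
f 18 6 32
f 29 32 10
f 18 32 29
f 6 41 19
f 41 12 40
f 19 40 5
f 41 40 19
f 12 42 39
f 42 11 35
f 39 35 3
f 42 35 39
f 11 37 36
f 37 8 24
f 36 24 7
f 37 24 36
f 8 23 28
f 23 2 25
f 28 25 9
f 23 25 28
f 4 30 16
f 30 10 31
f 16 31 5
f 30 31 16
f 4 16 14
f 16 5 15
f 14 15 3
f 16 15 14
f 4 14 21
f 14 3 20
f 21 20 7
f 14 20 21
f 4 21 26
f 21 7 27
f 26 27 9
f 21 27 26
f 4 26 30
f 26 9 33
f 30 33 10
f 26 33 30
f 5 31 19
f 31 10 32
f 19 32 6
f 31 32 19
f 3 15 39
f 15 5 40
f 39 40 12
f 15 40 39
f 7 20 36
f 20 3 35
f 36 35 11
f 20 35 36
f 9 27 28
f 27 7 24
f 28 24 8
f 27 24 28
f 10 33 29
f 33 9 25
f 29 25 2
f 33 25 29
f 44 43 46
f 44 46 45
f 46 43 47
f 46 47 45
f 47 43 48
f 47 48 45
f 48 43 49
f 48 49 45
f 49 43 50
f 49 50 45
f 50 43 51
f 50 51 45
f 51 43 52
f 51 52 45
f 52 43 53
f 52 53 45
f 53 43 54
f 53 54 45
f 54 43 55
f 54 55 45
f 55 43 56
f 55 56 45
f 56 43 57
f 56 57 45
f 57 43 58
f 57 58 45
f 58 43 44
f 58 44 45



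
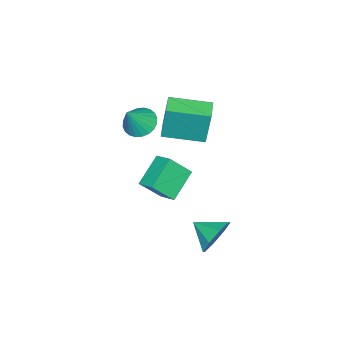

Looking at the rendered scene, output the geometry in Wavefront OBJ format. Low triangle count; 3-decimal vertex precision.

v -1.486 -0.892 -3.63
v -1.143 0.01 -3.216
v 0.01 -1.013 -4.606
v 0.353 -0.111 -4.191
v -0.793 -1.689 -2.469
v -0.45 -0.787 -2.054
v 0.703 -1.81 -3.444
v 1.046 -0.908 -3.03
v 2.067 3.03 -4.088
v 2.524 2.67 -4.974
v 2.013 1.79 -3.612
v 3.066 2.865 -4.403
v 3.023 3.157 -3.647
v 2.42 3.375 -3.15
v 1.611 3.391 -3.202
v 1.069 3.195 -3.773
v 1.112 2.903 -4.529
v 1.715 2.686 -5.026
v -2.452 -3.549 -1.989
v -1.859 -4.035 -2.461
v -1.488 -3.711 -0.611
v -1.736 -3.71 -2.509
v -1.721 -3.36 -2.479
v -1.818 -3.04 -2.373
v -2.012 -2.796 -2.21
v -2.272 -2.668 -2.012
v -2.56 -2.674 -1.811
v -2.832 -2.813 -1.637
v -3.045 -3.064 -1.517
v -3.169 -3.389 -1.469
v -3.183 -3.739 -1.499
v -3.087 -4.059 -1.605
v -2.893 -4.302 -1.768
v -2.633 -4.431 -1.966
v -2.345 -4.425 -2.167
v -2.073 -4.286 -2.341
v -3.297 -2.756 -2.306
v -3.243 -2.427 -0.212
v -4.187 -0.809 -2.589
v -4.133 -0.48 -0.496
v -2.267 -2.3 -2.404
v -2.213 -1.971 -0.311
v -3.157 -0.353 -2.688
v -3.103 -0.024 -0.594
f 2 4 1
f 5 2 1
f 1 4 3
f 3 5 1
f 2 8 4
f 6 2 5
f 6 8 2
f 4 8 3
f 7 5 3
f 3 8 7
f 7 6 5
f 8 6 7
f 10 9 12
f 10 12 11
f 12 9 13
f 12 13 11
f 13 9 14
f 13 14 11
f 14 9 15
f 14 15 11
f 15 9 16
f 15 16 11
f 16 9 17
f 16 17 11
f 17 9 18
f 17 18 11
f 18 9 10
f 18 10 11
f 20 19 22
f 20 22 21
f 22 19 23
f 22 23 21
f 23 19 24
f 23 24 21
f 24 19 25
f 24 25 21
f 25 19 26
f 25 26 21
f 26 19 27
f 26 27 21
f 27 19 28
f 27 28 21
f 28 19 29
f 28 29 21
f 29 19 30
f 29 30 21
f 30 19 31
f 30 31 21
f 31 19 32
f 31 32 21
f 32 19 33
f 32 33 21
f 33 19 34
f 33 34 21
f 34 19 35
f 34 35 21
f 35 19 36
f 35 36 21
f 36 19 20
f 36 20 21
f 38 40 37
f 41 38 37
f 37 40 39
f 39 41 37
f 38 44 40
f 42 38 41
f 42 44 38
f 40 44 39
f 43 41 39
f 39 44 43
f 43 42 41
f 44 42 43



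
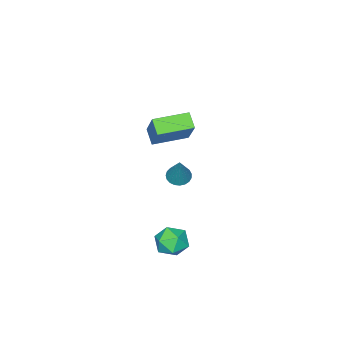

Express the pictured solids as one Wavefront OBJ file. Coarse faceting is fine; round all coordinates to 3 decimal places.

v -1.304 -0.222 -2.981
v -0.723 -0.535 -3.097
v -0.576 0.462 -1.179
v -0.678 -0.285 -3.21
v -0.741 -0.023 -3.284
v -0.901 0.203 -3.305
v -1.131 0.357 -3.271
v -1.391 0.41 -3.186
v -1.636 0.354 -3.065
v -1.823 0.198 -2.93
v -1.921 -0.03 -2.804
v -1.912 -0.292 -2.708
v -1.798 -0.541 -2.66
v -1.599 -0.735 -2.667
v -1.348 -0.841 -2.728
v -1.09 -0.839 -2.833
v -0.869 -0.731 -2.963
v 3.71 4.091 -2.414
v 4.329 3.409 -2.673
v 2.751 3.651 -3.547
v 3.37 2.969 -3.806
v 2.899 2.898 -2.975
v 3.492 3.17 -2.276
v 3.588 3.89 -3.944
v 4.181 4.162 -3.245
v 4.253 3.285 -3.619
v 3.828 2.671 -3.02
v 3.252 4.389 -3.2
v 2.827 3.775 -2.601
v 2.079 0.977 1.955
v 1.703 0.308 2.549
v 0.492 1.961 2.058
v 0.116 1.292 2.652
v 2.824 2.008 3.588
v 2.448 1.339 4.182
v 1.237 2.992 3.691
v 0.861 2.323 4.285
f 2 1 4
f 2 4 3
f 4 1 5
f 4 5 3
f 5 1 6
f 5 6 3
f 6 1 7
f 6 7 3
f 7 1 8
f 7 8 3
f 8 1 9
f 8 9 3
f 9 1 10
f 9 10 3
f 10 1 11
f 10 11 3
f 11 1 12
f 11 12 3
f 12 1 13
f 12 13 3
f 13 1 14
f 13 14 3
f 14 1 15
f 14 15 3
f 15 1 16
f 15 16 3
f 16 1 17
f 16 17 3
f 17 1 2
f 17 2 3
f 18 29 23
f 18 23 19
f 18 19 25
f 18 25 28
f 18 28 29
f 19 23 27
f 23 29 22
f 29 28 20
f 28 25 24
f 25 19 26
f 21 27 22
f 21 22 20
f 21 20 24
f 21 24 26
f 21 26 27
f 22 27 23
f 20 22 29
f 24 20 28
f 26 24 25
f 27 26 19
f 31 33 30
f 34 31 30
f 30 33 32
f 32 34 30
f 31 37 33
f 35 31 34
f 35 37 31
f 33 37 32
f 36 34 32
f 32 37 36
f 36 35 34
f 37 35 36



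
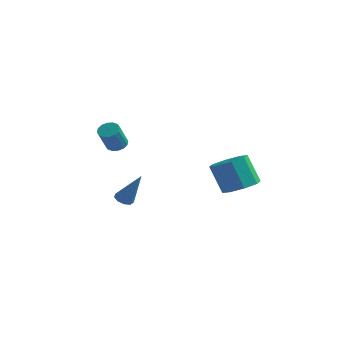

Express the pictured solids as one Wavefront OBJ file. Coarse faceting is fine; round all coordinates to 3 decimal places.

v -2.081 -2.955 -2.504
v -1.615 -3.083 -2.767
v -1.059 -2.905 -0.716
v -1.657 -2.709 -2.753
v -1.897 -2.45 -2.623
v -2.223 -2.428 -2.437
v -2.483 -2.651 -2.283
v -2.555 -3.017 -2.232
v -2.405 -3.354 -2.308
v -2.103 -3.503 -2.476
v -1.791 -3.396 -2.657
v 3.48 -0.737 -1.282
v 4.407 -0.819 -0.84
v 3.627 -0.786 0.804
v 2.7 -0.703 0.362
v 4.194 -0.069 -0.957
v 3.414 -0.036 0.687
v 3.563 0.29 -1.263
v 2.783 0.323 0.381
v 2.883 0.048 -1.581
v 2.103 0.081 0.063
v 2.553 -0.654 -1.724
v 1.773 -0.621 -0.08
v 2.766 -1.404 -1.607
v 1.986 -1.371 0.037
v 3.397 -1.763 -1.301
v 2.617 -1.73 0.343
v 4.077 -1.521 -0.983
v 3.297 -1.488 0.661
v -3.439 -1.472 0.643
v -2.936 -1.176 0.821
v -2.878 -2.033 2.076
v -3.381 -2.328 1.897
v -3.176 -1.012 0.945
v -3.117 -1.869 2.199
v -3.486 -0.97 0.988
v -3.428 -1.827 2.242
v -3.783 -1.063 0.938
v -3.725 -1.92 2.192
v -3.989 -1.266 0.809
v -3.931 -2.123 2.063
v -4.047 -1.523 0.636
v -3.989 -2.38 1.89
v -3.942 -1.767 0.464
v -3.884 -2.624 1.719
v -3.703 -1.931 0.341
v -3.644 -2.788 1.595
v -3.392 -1.973 0.298
v -3.334 -2.83 1.552
v -3.095 -1.88 0.348
v -3.037 -2.737 1.602
v -2.889 -1.677 0.477
v -2.831 -2.534 1.731
v -2.831 -1.42 0.65
v -2.773 -2.277 1.904
f 2 1 4
f 2 4 3
f 4 1 5
f 4 5 3
f 5 1 6
f 5 6 3
f 6 1 7
f 6 7 3
f 7 1 8
f 7 8 3
f 8 1 9
f 8 9 3
f 9 1 10
f 9 10 3
f 10 1 11
f 10 11 3
f 11 1 2
f 11 2 3
f 13 12 16
f 13 16 14
f 14 16 17
f 14 17 15
f 16 12 18
f 16 18 17
f 17 18 19
f 17 19 15
f 18 12 20
f 18 20 19
f 19 20 21
f 19 21 15
f 20 12 22
f 20 22 21
f 21 22 23
f 21 23 15
f 22 12 24
f 22 24 23
f 23 24 25
f 23 25 15
f 24 12 26
f 24 26 25
f 25 26 27
f 25 27 15
f 26 12 28
f 26 28 27
f 27 28 29
f 27 29 15
f 28 12 13
f 28 13 29
f 29 13 14
f 29 14 15
f 31 30 34
f 31 34 32
f 32 34 35
f 32 35 33
f 34 30 36
f 34 36 35
f 35 36 37
f 35 37 33
f 36 30 38
f 36 38 37
f 37 38 39
f 37 39 33
f 38 30 40
f 38 40 39
f 39 40 41
f 39 41 33
f 40 30 42
f 40 42 41
f 41 42 43
f 41 43 33
f 42 30 44
f 42 44 43
f 43 44 45
f 43 45 33
f 44 30 46
f 44 46 45
f 45 46 47
f 45 47 33
f 46 30 48
f 46 48 47
f 47 48 49
f 47 49 33
f 48 30 50
f 48 50 49
f 49 50 51
f 49 51 33
f 50 30 52
f 50 52 51
f 51 52 53
f 51 53 33
f 52 30 54
f 52 54 53
f 53 54 55
f 53 55 33
f 54 30 31
f 54 31 55
f 55 31 32
f 55 32 33



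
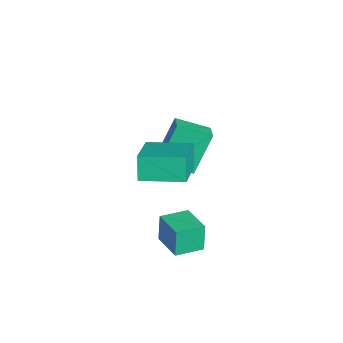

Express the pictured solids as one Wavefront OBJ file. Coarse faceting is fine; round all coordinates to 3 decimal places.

v 1.387 -0.767 2.028
v 0.881 -0.712 3.014
v 1.838 0.96 2.163
v 1.332 1.014 3.15
v 3.128 -1.294 2.95
v 2.622 -1.24 3.937
v 3.579 0.432 3.086
v 3.073 0.487 4.072
v -2.432 2.276 0.339
v -2.701 0.885 0.917
v -1.569 2.241 0.656
v -1.838 0.85 1.234
v -1.822 1.43 -1.414
v -2.091 0.039 -0.836
v -0.959 1.395 -1.097
v -1.228 0.004 -0.519
v 1.87 -0.387 -2.184
v 1.614 -0.303 -1.004
v 1.497 0.763 -2.347
v 1.241 0.847 -1.167
v 3.179 0.073 -1.933
v 2.923 0.157 -0.753
v 2.806 1.223 -2.096
v 2.55 1.307 -0.916
f 2 4 1
f 5 2 1
f 1 4 3
f 3 5 1
f 2 8 4
f 6 2 5
f 6 8 2
f 4 8 3
f 7 5 3
f 3 8 7
f 7 6 5
f 8 6 7
f 10 12 9
f 13 10 9
f 9 12 11
f 11 13 9
f 10 16 12
f 14 10 13
f 14 16 10
f 12 16 11
f 15 13 11
f 11 16 15
f 15 14 13
f 16 14 15
f 18 20 17
f 21 18 17
f 17 20 19
f 19 21 17
f 18 24 20
f 22 18 21
f 22 24 18
f 20 24 19
f 23 21 19
f 19 24 23
f 23 22 21
f 24 22 23



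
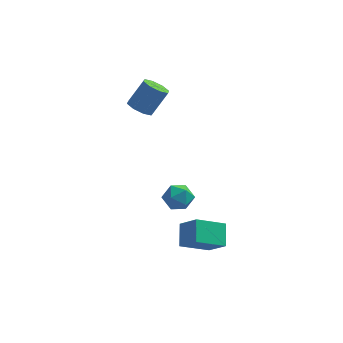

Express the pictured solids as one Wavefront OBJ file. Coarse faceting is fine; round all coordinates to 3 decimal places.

v -1.145 -3.308 -0.052
v -0.397 -3.347 0.376
v -0.983 -4.633 -0.456
v -0.235 -4.672 -0.028
v -0.978 -4.615 0.406
v -1.078 -3.796 0.656
v -0.302 -4.184 -0.736
v -0.402 -3.365 -0.486
v 0.124 -3.888 -0.047
v -0.294 -4.155 0.659
v -1.086 -3.825 -0.739
v -1.504 -4.092 -0.033
v -3.331 2.179 1.831
v -2.684 1.78 1.617
v -1.882 2.341 2.995
v -2.529 2.741 3.209
v -2.693 2.341 1.394
v -1.891 2.903 2.772
v -3.076 2.808 1.427
v -2.275 3.37 2.804
v -3.608 2.906 1.696
v -2.807 3.468 3.074
v -3.978 2.579 2.045
v -3.176 3.14 3.423
v -3.969 2.017 2.268
v -3.167 2.579 3.646
v -3.585 1.55 2.236
v -2.784 2.112 3.613
v -3.053 1.452 1.966
v -2.252 2.014 3.344
v 0.294 -5.011 -2.546
v 0.198 -3.914 -1.748
v -0.588 -4.393 -3.502
v -0.684 -3.296 -2.704
v 1.704 -4.284 -3.376
v 1.608 -3.187 -2.578
v 0.822 -3.666 -4.332
v 0.726 -2.569 -3.534
f 1 12 6
f 1 6 2
f 1 2 8
f 1 8 11
f 1 11 12
f 2 6 10
f 6 12 5
f 12 11 3
f 11 8 7
f 8 2 9
f 4 10 5
f 4 5 3
f 4 3 7
f 4 7 9
f 4 9 10
f 5 10 6
f 3 5 12
f 7 3 11
f 9 7 8
f 10 9 2
f 14 13 17
f 14 17 15
f 15 17 18
f 15 18 16
f 17 13 19
f 17 19 18
f 18 19 20
f 18 20 16
f 19 13 21
f 19 21 20
f 20 21 22
f 20 22 16
f 21 13 23
f 21 23 22
f 22 23 24
f 22 24 16
f 23 13 25
f 23 25 24
f 24 25 26
f 24 26 16
f 25 13 27
f 25 27 26
f 26 27 28
f 26 28 16
f 27 13 29
f 27 29 28
f 28 29 30
f 28 30 16
f 29 13 14
f 29 14 30
f 30 14 15
f 30 15 16
f 32 34 31
f 35 32 31
f 31 34 33
f 33 35 31
f 32 38 34
f 36 32 35
f 36 38 32
f 34 38 33
f 37 35 33
f 33 38 37
f 37 36 35
f 38 36 37



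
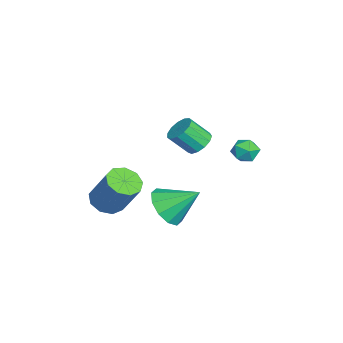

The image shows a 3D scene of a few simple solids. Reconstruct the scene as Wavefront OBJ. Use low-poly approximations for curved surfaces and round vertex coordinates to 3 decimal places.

v 2.704 -3.993 -3.145
v 3.438 -4.221 -3.328
v 4.05 -3.475 -1.797
v 3.316 -3.247 -1.615
v 3.342 -3.729 -3.529
v 3.954 -2.982 -1.998
v 2.947 -3.361 -3.551
v 3.559 -2.614 -2.02
v 2.439 -3.288 -3.383
v 3.051 -2.542 -1.852
v 2.054 -3.546 -3.104
v 2.666 -2.799 -1.573
v 1.974 -4.013 -2.844
v 2.586 -3.266 -1.313
v 2.235 -4.471 -2.725
v 2.847 -3.724 -1.194
v 2.716 -4.705 -2.803
v 3.328 -3.958 -1.272
v 3.191 -4.607 -3.041
v 3.803 -3.86 -1.51
v 2.226 -1.654 -3.828
v 2.785 -2.208 -3.196
v 2.394 -0.326 -2.812
v 3.169 -1.941 -3.609
v 3.192 -1.564 -4.106
v 2.847 -1.221 -4.497
v 2.264 -1.043 -4.632
v 1.666 -1.099 -4.46
v 1.282 -1.367 -4.046
v 1.259 -1.744 -3.55
v 1.605 -2.087 -3.159
v 2.188 -2.264 -3.024
v 0.993 1.776 -0.755
v 1.589 2.04 -0.786
v 1.391 0.84 -1.034
v 1.987 1.104 -1.065
v 1.692 1.033 -0.488
v 1.446 1.612 -0.316
v 1.534 1.268 -1.504
v 1.288 1.847 -1.332
v 1.923 1.726 -1.25
v 2.021 1.58 -0.622
v 0.959 1.3 -1.198
v 1.057 1.154 -0.57
v -2.042 -0.439 -2.745
v -1.531 -0.761 -3.079
v -1.467 -1.623 -2.149
v -1.978 -1.301 -1.815
v -1.362 -0.499 -2.847
v -1.298 -1.361 -1.917
v -1.409 -0.217 -2.583
v -1.345 -1.079 -1.653
v -1.657 -0.006 -2.371
v -1.593 -0.868 -1.44
v -2.027 0.068 -2.277
v -1.963 -0.795 -1.347
v -2.402 -0.02 -2.332
v -2.338 -0.882 -1.401
v -2.662 -0.24 -2.518
v -2.598 -1.102 -1.588
v -2.726 -0.523 -2.776
v -2.662 -1.385 -1.846
v -2.573 -0.78 -3.025
v -2.509 -1.642 -2.094
v -2.251 -0.928 -3.184
v -2.187 -1.791 -2.254
v -1.863 -0.921 -3.205
v -1.799 -1.784 -2.274
f 2 1 5
f 2 5 3
f 3 5 6
f 3 6 4
f 5 1 7
f 5 7 6
f 6 7 8
f 6 8 4
f 7 1 9
f 7 9 8
f 8 9 10
f 8 10 4
f 9 1 11
f 9 11 10
f 10 11 12
f 10 12 4
f 11 1 13
f 11 13 12
f 12 13 14
f 12 14 4
f 13 1 15
f 13 15 14
f 14 15 16
f 14 16 4
f 15 1 17
f 15 17 16
f 16 17 18
f 16 18 4
f 17 1 19
f 17 19 18
f 18 19 20
f 18 20 4
f 19 1 2
f 19 2 20
f 20 2 3
f 20 3 4
f 22 21 24
f 22 24 23
f 24 21 25
f 24 25 23
f 25 21 26
f 25 26 23
f 26 21 27
f 26 27 23
f 27 21 28
f 27 28 23
f 28 21 29
f 28 29 23
f 29 21 30
f 29 30 23
f 30 21 31
f 30 31 23
f 31 21 32
f 31 32 23
f 32 21 22
f 32 22 23
f 33 44 38
f 33 38 34
f 33 34 40
f 33 40 43
f 33 43 44
f 34 38 42
f 38 44 37
f 44 43 35
f 43 40 39
f 40 34 41
f 36 42 37
f 36 37 35
f 36 35 39
f 36 39 41
f 36 41 42
f 37 42 38
f 35 37 44
f 39 35 43
f 41 39 40
f 42 41 34
f 46 45 49
f 46 49 47
f 47 49 50
f 47 50 48
f 49 45 51
f 49 51 50
f 50 51 52
f 50 52 48
f 51 45 53
f 51 53 52
f 52 53 54
f 52 54 48
f 53 45 55
f 53 55 54
f 54 55 56
f 54 56 48
f 55 45 57
f 55 57 56
f 56 57 58
f 56 58 48
f 57 45 59
f 57 59 58
f 58 59 60
f 58 60 48
f 59 45 61
f 59 61 60
f 60 61 62
f 60 62 48
f 61 45 63
f 61 63 62
f 62 63 64
f 62 64 48
f 63 45 65
f 63 65 64
f 64 65 66
f 64 66 48
f 65 45 67
f 65 67 66
f 66 67 68
f 66 68 48
f 67 45 46
f 67 46 68
f 68 46 47
f 68 47 48



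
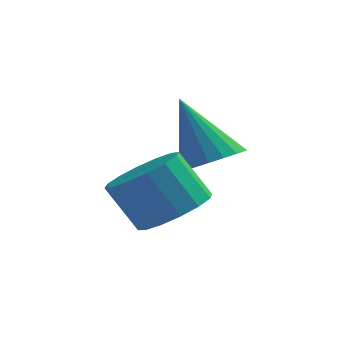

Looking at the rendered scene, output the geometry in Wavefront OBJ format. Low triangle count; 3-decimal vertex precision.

v 0.226 1.508 -2.229
v 0.908 0.905 -1.726
v 0.076 1.029 -0.448
v -0.606 1.632 -0.951
v 1.089 1.407 -1.657
v 0.257 1.532 -0.379
v 1.039 1.936 -1.741
v 0.206 2.061 -0.464
v 0.771 2.351 -1.956
v -0.062 2.476 -0.679
v 0.357 2.539 -2.244
v -0.476 2.664 -0.967
v -0.092 2.451 -2.528
v -0.925 2.576 -1.251
v -0.456 2.111 -2.732
v -1.288 2.235 -1.454
v -0.637 1.608 -2.801
v -1.469 1.733 -1.523
v -0.586 1.079 -2.716
v -1.419 1.204 -1.439
v -0.318 0.664 -2.501
v -1.151 0.789 -1.224
v 0.096 0.476 -2.213
v -0.737 0.601 -0.936
v 0.545 0.564 -1.929
v -0.288 0.689 -0.652
v 0.768 3.67 -1.363
v 1.432 3.253 -0.881
v -0.208 4.27 0.503
v 1.578 3.632 -0.927
v 1.563 4.02 -1.06
v 1.391 4.338 -1.252
v 1.096 4.523 -1.466
v 0.736 4.54 -1.66
v 0.382 4.384 -1.795
v 0.105 4.087 -1.845
v -0.041 3.707 -1.799
v -0.027 3.32 -1.666
v 0.145 3.002 -1.474
v 0.441 2.816 -1.26
v 0.801 2.8 -1.066
v 1.155 2.955 -0.931
f 2 1 5
f 2 5 3
f 3 5 6
f 3 6 4
f 5 1 7
f 5 7 6
f 6 7 8
f 6 8 4
f 7 1 9
f 7 9 8
f 8 9 10
f 8 10 4
f 9 1 11
f 9 11 10
f 10 11 12
f 10 12 4
f 11 1 13
f 11 13 12
f 12 13 14
f 12 14 4
f 13 1 15
f 13 15 14
f 14 15 16
f 14 16 4
f 15 1 17
f 15 17 16
f 16 17 18
f 16 18 4
f 17 1 19
f 17 19 18
f 18 19 20
f 18 20 4
f 19 1 21
f 19 21 20
f 20 21 22
f 20 22 4
f 21 1 23
f 21 23 22
f 22 23 24
f 22 24 4
f 23 1 25
f 23 25 24
f 24 25 26
f 24 26 4
f 25 1 2
f 25 2 26
f 26 2 3
f 26 3 4
f 28 27 30
f 28 30 29
f 30 27 31
f 30 31 29
f 31 27 32
f 31 32 29
f 32 27 33
f 32 33 29
f 33 27 34
f 33 34 29
f 34 27 35
f 34 35 29
f 35 27 36
f 35 36 29
f 36 27 37
f 36 37 29
f 37 27 38
f 37 38 29
f 38 27 39
f 38 39 29
f 39 27 40
f 39 40 29
f 40 27 41
f 40 41 29
f 41 27 42
f 41 42 29
f 42 27 28
f 42 28 29



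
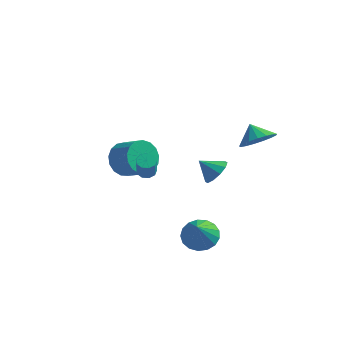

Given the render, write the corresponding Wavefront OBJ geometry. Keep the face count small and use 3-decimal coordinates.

v -1.281 0.42 -0.953
v -0.803 0.647 -0.935
v -0.58 0.088 0.25
v -1.059 -0.14 0.233
v -1.05 0.866 -0.786
v -0.827 0.307 0.4
v -1.405 0.876 -0.714
v -1.183 0.317 0.472
v -1.703 0.673 -0.754
v -1.48 0.113 0.431
v -1.803 0.351 -0.887
v -1.58 -0.209 0.298
v -1.659 0.061 -1.051
v -1.436 -0.499 0.135
v -1.339 -0.061 -1.169
v -1.116 -0.62 0.017
v -0.991 0.042 -1.186
v -0.768 -0.517 0
v -0.78 0.322 -1.093
v -0.557 -0.238 0.092
v 3.652 3.434 0.633
v 4.232 3.008 1.398
v 3.008 3.946 1.407
v 4.462 3.444 1.301
v 4.507 3.878 1.052
v 4.356 4.21 0.706
v 4.044 4.364 0.344
v 3.642 4.306 0.048
v 3.242 4.047 -0.114
v 2.937 3.648 -0.105
v 2.795 3.2 0.073
v 2.85 2.806 0.38
v 3.089 2.555 0.745
v 3.456 2.506 1.083
v 3.869 2.669 1.319
v -3.038 1.733 -1.374
v -2.637 1.294 -2.276
v -1.421 0.868 -1.528
v -1.822 1.307 -0.626
v -2.461 1.78 -2.286
v -1.245 1.353 -1.538
v -2.416 2.255 -2.087
v -1.2 1.828 -1.339
v -2.514 2.611 -1.724
v -1.299 2.184 -0.976
v -2.732 2.765 -1.282
v -1.517 2.338 -0.534
v -3.02 2.683 -0.861
v -1.805 2.257 -0.112
v -3.312 2.384 -0.557
v -2.097 1.957 0.191
v -3.542 1.935 -0.44
v -2.326 1.509 0.308
v -3.655 1.441 -0.538
v -2.439 1.014 0.21
v -3.628 1.013 -0.827
v -2.412 0.586 -0.079
v -3.465 0.75 -1.241
v -2.249 0.324 -0.493
v -3.204 0.713 -1.686
v -1.988 0.286 -0.938
v -2.906 0.909 -2.059
v -1.69 0.482 -1.311
v 2.897 -3.009 -2.346
v 3.859 -2.898 -2.39
v 3.083 -4.051 -0.914
v 3.72 -2.549 -2.118
v 3.391 -2.305 -1.898
v 2.95 -2.223 -1.781
v 2.496 -2.321 -1.793
v 2.134 -2.576 -1.931
v 1.947 -2.931 -2.165
v 1.977 -3.304 -2.44
v 2.218 -3.609 -2.694
v 2.615 -3.777 -2.867
v 3.076 -3.769 -2.922
v 3.496 -3.587 -2.844
v 3.778 -3.273 -2.652
v 3.513 -2.495 2.108
v 4.037 -2.661 2.703
v 2.667 -2.645 2.812
v 3.951 -2.168 2.706
v 3.699 -1.8 2.48
v 3.375 -1.697 2.112
v 3.104 -1.899 1.743
v 2.989 -2.329 1.513
v 3.074 -2.822 1.511
v 3.327 -3.191 1.737
v 3.651 -3.293 2.105
v 3.922 -3.091 2.474
f 2 1 5
f 2 5 3
f 3 5 6
f 3 6 4
f 5 1 7
f 5 7 6
f 6 7 8
f 6 8 4
f 7 1 9
f 7 9 8
f 8 9 10
f 8 10 4
f 9 1 11
f 9 11 10
f 10 11 12
f 10 12 4
f 11 1 13
f 11 13 12
f 12 13 14
f 12 14 4
f 13 1 15
f 13 15 14
f 14 15 16
f 14 16 4
f 15 1 17
f 15 17 16
f 16 17 18
f 16 18 4
f 17 1 19
f 17 19 18
f 18 19 20
f 18 20 4
f 19 1 2
f 19 2 20
f 20 2 3
f 20 3 4
f 22 21 24
f 22 24 23
f 24 21 25
f 24 25 23
f 25 21 26
f 25 26 23
f 26 21 27
f 26 27 23
f 27 21 28
f 27 28 23
f 28 21 29
f 28 29 23
f 29 21 30
f 29 30 23
f 30 21 31
f 30 31 23
f 31 21 32
f 31 32 23
f 32 21 33
f 32 33 23
f 33 21 34
f 33 34 23
f 34 21 35
f 34 35 23
f 35 21 22
f 35 22 23
f 37 36 40
f 37 40 38
f 38 40 41
f 38 41 39
f 40 36 42
f 40 42 41
f 41 42 43
f 41 43 39
f 42 36 44
f 42 44 43
f 43 44 45
f 43 45 39
f 44 36 46
f 44 46 45
f 45 46 47
f 45 47 39
f 46 36 48
f 46 48 47
f 47 48 49
f 47 49 39
f 48 36 50
f 48 50 49
f 49 50 51
f 49 51 39
f 50 36 52
f 50 52 51
f 51 52 53
f 51 53 39
f 52 36 54
f 52 54 53
f 53 54 55
f 53 55 39
f 54 36 56
f 54 56 55
f 55 56 57
f 55 57 39
f 56 36 58
f 56 58 57
f 57 58 59
f 57 59 39
f 58 36 60
f 58 60 59
f 59 60 61
f 59 61 39
f 60 36 62
f 60 62 61
f 61 62 63
f 61 63 39
f 62 36 37
f 62 37 63
f 63 37 38
f 63 38 39
f 65 64 67
f 65 67 66
f 67 64 68
f 67 68 66
f 68 64 69
f 68 69 66
f 69 64 70
f 69 70 66
f 70 64 71
f 70 71 66
f 71 64 72
f 71 72 66
f 72 64 73
f 72 73 66
f 73 64 74
f 73 74 66
f 74 64 75
f 74 75 66
f 75 64 76
f 75 76 66
f 76 64 77
f 76 77 66
f 77 64 78
f 77 78 66
f 78 64 65
f 78 65 66
f 80 79 82
f 80 82 81
f 82 79 83
f 82 83 81
f 83 79 84
f 83 84 81
f 84 79 85
f 84 85 81
f 85 79 86
f 85 86 81
f 86 79 87
f 86 87 81
f 87 79 88
f 87 88 81
f 88 79 89
f 88 89 81
f 89 79 90
f 89 90 81
f 90 79 80
f 90 80 81



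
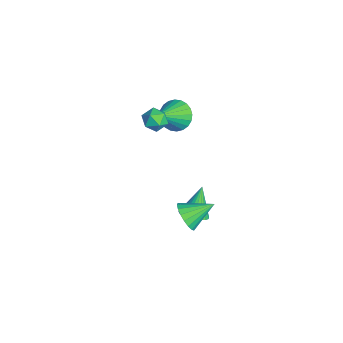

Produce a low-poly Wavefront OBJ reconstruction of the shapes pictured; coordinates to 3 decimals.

v -3.398 -2.177 1.152
v -2.595 -1.66 0.93
v -2.282 -3.363 2.428
v -2.73 -1.464 1.23
v -2.966 -1.377 1.517
v -3.268 -1.411 1.749
v -3.59 -1.562 1.89
v -3.883 -1.807 1.919
v -4.101 -2.107 1.831
v -4.213 -2.419 1.639
v -4.201 -2.693 1.373
v -4.066 -2.889 1.073
v -3.83 -2.977 0.786
v -3.528 -2.942 0.554
v -3.206 -2.791 0.413
v -2.914 -2.547 0.384
v -2.695 -2.246 0.472
v -2.583 -1.934 0.664
v -0.431 -3.072 3.575
v -0.021 -3.597 3.936
v -1.399 -3.823 3.584
v -0.989 -4.348 3.945
v -1.185 -3.709 4.301
v -0.587 -3.245 4.296
v -0.833 -4.175 3.224
v -0.235 -3.711 3.219
v -0.269 -4.278 3.719
v -0.487 -3.99 4.385
v -0.933 -3.43 3.135
v -1.151 -3.142 3.801
v 3.049 -2.797 -0.758
v 3.461 -3.148 -0.052
v 2.991 -1.343 -0.002
v 3.762 -3.02 -0.275
v 3.922 -2.848 -0.594
v 3.909 -2.666 -0.945
v 3.726 -2.509 -1.259
v 3.408 -2.41 -1.475
v 3.02 -2.387 -1.548
v 2.637 -2.446 -1.465
v 2.336 -2.574 -1.242
v 2.176 -2.746 -0.923
v 2.189 -2.928 -0.571
v 2.372 -3.085 -0.257
v 2.689 -3.184 -0.042
v 3.078 -3.207 0.031
v 0.394 -1.892 -3.752
v 1.093 -2.003 -3.339
v -0.414 -1.308 -2.228
v 1.124 -1.68 -3.446
v 1.029 -1.395 -3.605
v 0.824 -1.195 -3.791
v 0.544 -1.116 -3.969
v 0.239 -1.171 -4.11
v -0.04 -1.35 -4.189
v -0.244 -1.624 -4.192
v -0.338 -1.943 -4.119
v -0.305 -2.254 -3.983
v -0.151 -2.502 -3.806
v 0.096 -2.645 -3.621
v 0.396 -2.657 -3.457
v 0.694 -2.537 -3.345
v 0.941 -2.306 -3.303
f 2 1 4
f 2 4 3
f 4 1 5
f 4 5 3
f 5 1 6
f 5 6 3
f 6 1 7
f 6 7 3
f 7 1 8
f 7 8 3
f 8 1 9
f 8 9 3
f 9 1 10
f 9 10 3
f 10 1 11
f 10 11 3
f 11 1 12
f 11 12 3
f 12 1 13
f 12 13 3
f 13 1 14
f 13 14 3
f 14 1 15
f 14 15 3
f 15 1 16
f 15 16 3
f 16 1 17
f 16 17 3
f 17 1 18
f 17 18 3
f 18 1 2
f 18 2 3
f 19 30 24
f 19 24 20
f 19 20 26
f 19 26 29
f 19 29 30
f 20 24 28
f 24 30 23
f 30 29 21
f 29 26 25
f 26 20 27
f 22 28 23
f 22 23 21
f 22 21 25
f 22 25 27
f 22 27 28
f 23 28 24
f 21 23 30
f 25 21 29
f 27 25 26
f 28 27 20
f 32 31 34
f 32 34 33
f 34 31 35
f 34 35 33
f 35 31 36
f 35 36 33
f 36 31 37
f 36 37 33
f 37 31 38
f 37 38 33
f 38 31 39
f 38 39 33
f 39 31 40
f 39 40 33
f 40 31 41
f 40 41 33
f 41 31 42
f 41 42 33
f 42 31 43
f 42 43 33
f 43 31 44
f 43 44 33
f 44 31 45
f 44 45 33
f 45 31 46
f 45 46 33
f 46 31 32
f 46 32 33
f 48 47 50
f 48 50 49
f 50 47 51
f 50 51 49
f 51 47 52
f 51 52 49
f 52 47 53
f 52 53 49
f 53 47 54
f 53 54 49
f 54 47 55
f 54 55 49
f 55 47 56
f 55 56 49
f 56 47 57
f 56 57 49
f 57 47 58
f 57 58 49
f 58 47 59
f 58 59 49
f 59 47 60
f 59 60 49
f 60 47 61
f 60 61 49
f 61 47 62
f 61 62 49
f 62 47 63
f 62 63 49
f 63 47 48
f 63 48 49



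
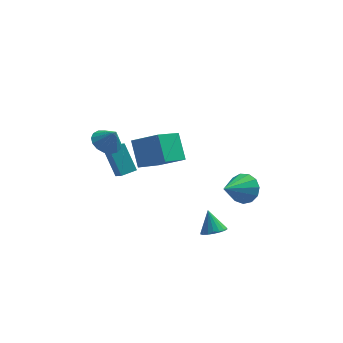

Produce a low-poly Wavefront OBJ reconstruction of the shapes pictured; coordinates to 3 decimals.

v 3.435 -0.027 -1.924
v 4.081 0.011 -1.201
v 2.245 -1.273 -0.796
v 3.731 0.422 -1.116
v 3.287 0.69 -1.288
v 2.89 0.731 -1.662
v 2.667 0.532 -2.119
v 2.687 0.154 -2.514
v 2.945 -0.28 -2.722
v 3.359 -0.635 -2.676
v 3.797 -0.796 -2.392
v 4.12 -0.713 -1.959
v 4.226 -0.412 -1.515
v 1.635 -2.977 -2.773
v 2.169 -3.329 -2.421
v 1.365 -2.263 -1.647
v 2.323 -3.072 -2.547
v 2.341 -2.796 -2.717
v 2.219 -2.556 -2.899
v 1.981 -2.399 -3.056
v 1.675 -2.357 -3.156
v 1.361 -2.437 -3.181
v 1.102 -2.624 -3.125
v 0.948 -2.881 -2.999
v 0.93 -3.157 -2.828
v 1.052 -3.397 -2.647
v 1.29 -3.554 -2.49
v 1.596 -3.597 -2.39
v 1.909 -3.516 -2.365
v -3.344 1.824 -2.176
v -3.036 1.22 -1.631
v -3.963 2.815 -0.729
v -3.655 2.211 -0.184
v -2.505 2.289 -2.136
v -2.197 1.685 -1.591
v -3.124 3.28 -0.689
v -2.816 2.676 -0.144
v -2.204 -1.108 1.053
v -0.83 -1.63 1.908
v -2.51 0.072 2.266
v -1.137 -0.45 3.121
v -1.063 0.23 0.039
v 0.31 -0.292 0.894
v -1.37 1.41 1.252
v 0.004 0.888 2.107
v -3.81 -0.307 2.533
v -3.042 -0.071 2.201
v -3.29 -0.573 3.547
v -3.19 0.28 2.369
v -3.481 0.497 2.574
v -3.846 0.529 2.77
v -4.204 0.369 2.912
v -4.471 0.055 2.967
v -4.587 -0.343 2.923
v -4.525 -0.732 2.789
v -4.299 -1.024 2.597
v -3.961 -1.152 2.39
v -3.589 -1.087 2.216
v -3.267 -0.842 2.114
v -3.069 -0.476 2.109
f 2 1 4
f 2 4 3
f 4 1 5
f 4 5 3
f 5 1 6
f 5 6 3
f 6 1 7
f 6 7 3
f 7 1 8
f 7 8 3
f 8 1 9
f 8 9 3
f 9 1 10
f 9 10 3
f 10 1 11
f 10 11 3
f 11 1 12
f 11 12 3
f 12 1 13
f 12 13 3
f 13 1 2
f 13 2 3
f 15 14 17
f 15 17 16
f 17 14 18
f 17 18 16
f 18 14 19
f 18 19 16
f 19 14 20
f 19 20 16
f 20 14 21
f 20 21 16
f 21 14 22
f 21 22 16
f 22 14 23
f 22 23 16
f 23 14 24
f 23 24 16
f 24 14 25
f 24 25 16
f 25 14 26
f 25 26 16
f 26 14 27
f 26 27 16
f 27 14 28
f 27 28 16
f 28 14 29
f 28 29 16
f 29 14 15
f 29 15 16
f 31 33 30
f 34 31 30
f 30 33 32
f 32 34 30
f 31 37 33
f 35 31 34
f 35 37 31
f 33 37 32
f 36 34 32
f 32 37 36
f 36 35 34
f 37 35 36
f 39 41 38
f 42 39 38
f 38 41 40
f 40 42 38
f 39 45 41
f 43 39 42
f 43 45 39
f 41 45 40
f 44 42 40
f 40 45 44
f 44 43 42
f 45 43 44
f 47 46 49
f 47 49 48
f 49 46 50
f 49 50 48
f 50 46 51
f 50 51 48
f 51 46 52
f 51 52 48
f 52 46 53
f 52 53 48
f 53 46 54
f 53 54 48
f 54 46 55
f 54 55 48
f 55 46 56
f 55 56 48
f 56 46 57
f 56 57 48
f 57 46 58
f 57 58 48
f 58 46 59
f 58 59 48
f 59 46 60
f 59 60 48
f 60 46 47
f 60 47 48

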